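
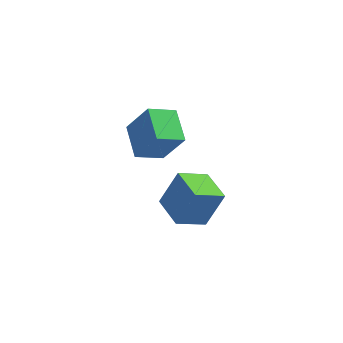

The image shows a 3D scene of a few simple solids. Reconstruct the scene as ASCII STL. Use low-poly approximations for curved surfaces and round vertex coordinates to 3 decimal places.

solid 
facet normal -0.837 -0.335 0.432
outer loop
vertex -0.107 -1.032 4.041
vertex -0.517 0.654 4.554
vertex -1.112 -0.751 2.312
endloop
endfacet
facet normal 0.227 -0.932 -0.283
outer loop
vertex 0.177 -0.234 1.646
vertex -0.107 -1.032 4.041
vertex -1.112 -0.751 2.312
endloop
endfacet
facet normal -0.837 -0.335 0.432
outer loop
vertex -1.112 -0.751 2.312
vertex -0.517 0.654 4.554
vertex -1.523 0.936 2.825
endloop
endfacet
facet normal -0.498 0.139 -0.856
outer loop
vertex -1.523 0.936 2.825
vertex 0.177 -0.234 1.646
vertex -1.112 -0.751 2.312
endloop
endfacet
facet normal 0.498 -0.139 0.856
outer loop
vertex -0.107 -1.032 4.041
vertex 0.772 1.171 3.888
vertex -0.517 0.654 4.554
endloop
endfacet
facet normal 0.226 -0.932 -0.284
outer loop
vertex 1.183 -0.516 3.375
vertex -0.107 -1.032 4.041
vertex 0.177 -0.234 1.646
endloop
endfacet
facet normal 0.498 -0.139 0.856
outer loop
vertex 1.183 -0.516 3.375
vertex 0.772 1.171 3.888
vertex -0.107 -1.032 4.041
endloop
endfacet
facet normal -0.227 0.932 0.284
outer loop
vertex -0.517 0.654 4.554
vertex 0.772 1.171 3.888
vertex -1.523 0.936 2.825
endloop
endfacet
facet normal -0.498 0.139 -0.856
outer loop
vertex -0.233 1.452 2.159
vertex 0.177 -0.234 1.646
vertex -1.523 0.936 2.825
endloop
endfacet
facet normal -0.227 0.932 0.283
outer loop
vertex -1.523 0.936 2.825
vertex 0.772 1.171 3.888
vertex -0.233 1.452 2.159
endloop
endfacet
facet normal 0.837 0.335 -0.432
outer loop
vertex -0.233 1.452 2.159
vertex 1.183 -0.516 3.375
vertex 0.177 -0.234 1.646
endloop
endfacet
facet normal 0.837 0.335 -0.432
outer loop
vertex 0.772 1.171 3.888
vertex 1.183 -0.516 3.375
vertex -0.233 1.452 2.159
endloop
endfacet
facet normal -0.787 -0.375 0.489
outer loop
vertex 1.644 -0.959 -0.505
vertex 0.854 0.647 -0.544
vertex 0.757 -1.439 -2.301
endloop
endfacet
facet normal 0.441 -0.897 0.022
outer loop
vertex 2.166 -0.767 -3.176
vertex 1.644 -0.959 -0.505
vertex 0.757 -1.439 -2.301
endloop
endfacet
facet normal -0.787 -0.375 0.489
outer loop
vertex 0.757 -1.439 -2.301
vertex 0.854 0.647 -0.544
vertex -0.033 0.167 -2.34
endloop
endfacet
facet normal -0.430 -0.233 -0.872
outer loop
vertex -0.033 0.167 -2.34
vertex 2.166 -0.767 -3.176
vertex 0.757 -1.439 -2.301
endloop
endfacet
facet normal 0.430 0.233 0.872
outer loop
vertex 1.644 -0.959 -0.505
vertex 2.263 1.319 -1.419
vertex 0.854 0.647 -0.544
endloop
endfacet
facet normal 0.441 -0.897 0.022
outer loop
vertex 3.053 -0.287 -1.38
vertex 1.644 -0.959 -0.505
vertex 2.166 -0.767 -3.176
endloop
endfacet
facet normal 0.430 0.233 0.872
outer loop
vertex 3.053 -0.287 -1.38
vertex 2.263 1.319 -1.419
vertex 1.644 -0.959 -0.505
endloop
endfacet
facet normal -0.441 0.897 -0.022
outer loop
vertex 0.854 0.647 -0.544
vertex 2.263 1.319 -1.419
vertex -0.033 0.167 -2.34
endloop
endfacet
facet normal -0.430 -0.233 -0.872
outer loop
vertex 1.376 0.839 -3.215
vertex 2.166 -0.767 -3.176
vertex -0.033 0.167 -2.34
endloop
endfacet
facet normal -0.441 0.897 -0.022
outer loop
vertex -0.033 0.167 -2.34
vertex 2.263 1.319 -1.419
vertex 1.376 0.839 -3.215
endloop
endfacet
facet normal 0.787 0.375 -0.489
outer loop
vertex 1.376 0.839 -3.215
vertex 3.053 -0.287 -1.38
vertex 2.166 -0.767 -3.176
endloop
endfacet
facet normal 0.787 0.375 -0.489
outer loop
vertex 2.263 1.319 -1.419
vertex 3.053 -0.287 -1.38
vertex 1.376 0.839 -3.215
endloop
endfacet

endsolid


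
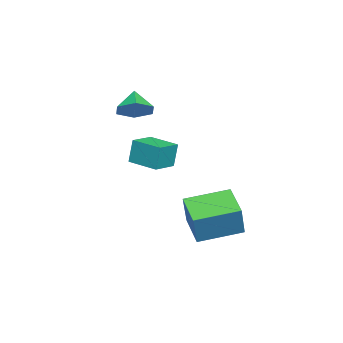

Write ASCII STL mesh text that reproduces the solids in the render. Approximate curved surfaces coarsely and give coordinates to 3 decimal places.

solid 
facet normal 0.684 0.233 -0.691
outer loop
vertex -0.94 -4.01 2.321
vertex -1.545 -3.335 1.95
vertex -0.913 -3.091 2.658
endloop
endfacet
facet normal 0.247 -0.340 0.907
outer loop
vertex -0.94 -4.01 2.321
vertex -0.913 -3.091 2.658
vertex -2.455 -3.645 2.87
endloop
endfacet
facet normal 0.684 0.233 -0.691
outer loop
vertex -0.913 -3.091 2.658
vertex -1.545 -3.335 1.95
vertex -1.518 -2.415 2.287
endloop
endfacet
facet normal -0.040 0.453 0.891
outer loop
vertex -0.913 -3.091 2.658
vertex -1.518 -2.415 2.287
vertex -2.455 -3.645 2.87
endloop
endfacet
facet normal 0.684 0.233 -0.692
outer loop
vertex -1.518 -2.415 2.287
vertex -1.545 -3.335 1.95
vertex -2.151 -2.659 1.579
endloop
endfacet
facet normal -0.655 0.667 0.355
outer loop
vertex -1.518 -2.415 2.287
vertex -2.151 -2.659 1.579
vertex -2.455 -3.645 2.87
endloop
endfacet
facet normal 0.683 0.233 -0.692
outer loop
vertex -2.151 -2.659 1.579
vertex -1.545 -3.335 1.95
vertex -2.178 -3.579 1.243
endloop
endfacet
facet normal -0.983 0.089 -0.164
outer loop
vertex -2.151 -2.659 1.579
vertex -2.178 -3.579 1.243
vertex -2.455 -3.645 2.87
endloop
endfacet
facet normal 0.683 0.233 -0.692
outer loop
vertex -2.178 -3.579 1.243
vertex -1.545 -3.335 1.95
vertex -1.572 -4.255 1.613
endloop
endfacet
facet normal -0.695 -0.704 -0.147
outer loop
vertex -2.178 -3.579 1.243
vertex -1.572 -4.255 1.613
vertex -2.455 -3.645 2.87
endloop
endfacet
facet normal 0.684 0.233 -0.691
outer loop
vertex -1.572 -4.255 1.613
vertex -1.545 -3.335 1.95
vertex -0.94 -4.01 2.321
endloop
endfacet
facet normal -0.080 -0.918 0.389
outer loop
vertex -1.572 -4.255 1.613
vertex -0.94 -4.01 2.321
vertex -2.455 -3.645 2.87
endloop
endfacet
facet normal -0.790 -0.491 0.366
outer loop
vertex 3.721 0.468 -1.174
vertex 2.736 2.358 -0.765
vertex 2.984 0.437 -2.805
endloop
endfacet
facet normal 0.454 -0.871 -0.189
outer loop
vertex 4.344 1.282 -3.435
vertex 3.721 0.468 -1.174
vertex 2.984 0.437 -2.805
endloop
endfacet
facet normal -0.791 -0.491 0.366
outer loop
vertex 2.984 0.437 -2.805
vertex 2.736 2.358 -0.765
vertex 2.0 2.327 -2.396
endloop
endfacet
facet normal -0.412 -0.017 -0.911
outer loop
vertex 2.0 2.327 -2.396
vertex 4.344 1.282 -3.435
vertex 2.984 0.437 -2.805
endloop
endfacet
facet normal 0.411 0.017 0.911
outer loop
vertex 3.721 0.468 -1.174
vertex 4.096 3.203 -1.395
vertex 2.736 2.358 -0.765
endloop
endfacet
facet normal 0.454 -0.871 -0.188
outer loop
vertex 5.08 1.313 -1.804
vertex 3.721 0.468 -1.174
vertex 4.344 1.282 -3.435
endloop
endfacet
facet normal 0.412 0.017 0.911
outer loop
vertex 5.08 1.313 -1.804
vertex 4.096 3.203 -1.395
vertex 3.721 0.468 -1.174
endloop
endfacet
facet normal -0.454 0.871 0.188
outer loop
vertex 2.736 2.358 -0.765
vertex 4.096 3.203 -1.395
vertex 2.0 2.327 -2.396
endloop
endfacet
facet normal -0.412 -0.017 -0.911
outer loop
vertex 3.359 3.172 -3.026
vertex 4.344 1.282 -3.435
vertex 2.0 2.327 -2.396
endloop
endfacet
facet normal -0.454 0.871 0.189
outer loop
vertex 2.0 2.327 -2.396
vertex 4.096 3.203 -1.395
vertex 3.359 3.172 -3.026
endloop
endfacet
facet normal 0.790 0.491 -0.366
outer loop
vertex 3.359 3.172 -3.026
vertex 5.08 1.313 -1.804
vertex 4.344 1.282 -3.435
endloop
endfacet
facet normal 0.790 0.491 -0.366
outer loop
vertex 4.096 3.203 -1.395
vertex 5.08 1.313 -1.804
vertex 3.359 3.172 -3.026
endloop
endfacet
facet normal -0.922 0.356 -0.150
outer loop
vertex -0.832 -2.358 0.6
vertex -0.245 -0.884 0.49
vertex -0.68 -2.516 -0.712
endloop
endfacet
facet normal -0.369 -0.927 0.069
outer loop
vertex 0.565 -2.996 -0.51
vertex -0.832 -2.358 0.6
vertex -0.68 -2.516 -0.712
endloop
endfacet
facet normal -0.923 0.356 -0.149
outer loop
vertex -0.68 -2.516 -0.712
vertex -0.245 -0.884 0.49
vertex -0.094 -1.042 -0.822
endloop
endfacet
facet normal 0.114 -0.119 -0.986
outer loop
vertex -0.094 -1.042 -0.822
vertex 0.565 -2.996 -0.51
vertex -0.68 -2.516 -0.712
endloop
endfacet
facet normal -0.114 0.119 0.986
outer loop
vertex -0.832 -2.358 0.6
vertex 1.0 -1.364 0.692
vertex -0.245 -0.884 0.49
endloop
endfacet
facet normal -0.368 -0.927 0.069
outer loop
vertex 0.414 -2.838 0.802
vertex -0.832 -2.358 0.6
vertex 0.565 -2.996 -0.51
endloop
endfacet
facet normal -0.114 0.119 0.986
outer loop
vertex 0.414 -2.838 0.802
vertex 1.0 -1.364 0.692
vertex -0.832 -2.358 0.6
endloop
endfacet
facet normal 0.369 0.927 -0.069
outer loop
vertex -0.245 -0.884 0.49
vertex 1.0 -1.364 0.692
vertex -0.094 -1.042 -0.822
endloop
endfacet
facet normal 0.114 -0.119 -0.986
outer loop
vertex 1.152 -1.522 -0.62
vertex 0.565 -2.996 -0.51
vertex -0.094 -1.042 -0.822
endloop
endfacet
facet normal 0.368 0.927 -0.069
outer loop
vertex -0.094 -1.042 -0.822
vertex 1.0 -1.364 0.692
vertex 1.152 -1.522 -0.62
endloop
endfacet
facet normal 0.922 -0.356 0.149
outer loop
vertex 1.152 -1.522 -0.62
vertex 0.414 -2.838 0.802
vertex 0.565 -2.996 -0.51
endloop
endfacet
facet normal 0.923 -0.356 0.150
outer loop
vertex 1.0 -1.364 0.692
vertex 0.414 -2.838 0.802
vertex 1.152 -1.522 -0.62
endloop
endfacet

endsolid


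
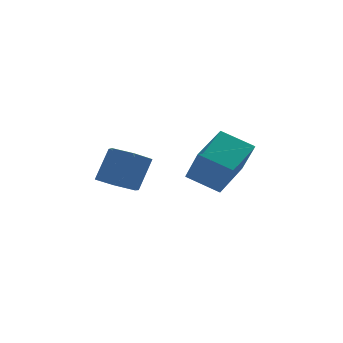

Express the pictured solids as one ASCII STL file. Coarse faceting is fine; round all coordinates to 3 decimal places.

solid 
facet normal -0.462 -0.248 -0.852
outer loop
vertex -2.9 0.006 0.591
vertex -3.442 0.652 0.697
vertex -2.717 0.771 0.269
endloop
endfacet
facet normal 0.861 -0.358 -0.362
outer loop
vertex -2.9 0.006 0.591
vertex -2.717 0.771 0.269
vertex -2.236 0.362 1.817
endloop
endfacet
facet normal 0.861 -0.358 -0.362
outer loop
vertex -2.236 0.362 1.817
vertex -2.717 0.771 0.269
vertex -2.053 1.127 1.496
endloop
endfacet
facet normal 0.461 0.247 0.852
outer loop
vertex -2.236 0.362 1.817
vertex -2.053 1.127 1.496
vertex -2.778 1.008 1.923
endloop
endfacet
facet normal -0.462 -0.248 -0.852
outer loop
vertex -2.717 0.771 0.269
vertex -3.442 0.652 0.697
vertex -3.259 1.417 0.375
endloop
endfacet
facet normal 0.617 0.601 -0.508
outer loop
vertex -2.717 0.771 0.269
vertex -3.259 1.417 0.375
vertex -2.053 1.127 1.496
endloop
endfacet
facet normal 0.617 0.601 -0.508
outer loop
vertex -2.053 1.127 1.496
vertex -3.259 1.417 0.375
vertex -2.595 1.773 1.602
endloop
endfacet
facet normal 0.461 0.247 0.852
outer loop
vertex -2.053 1.127 1.496
vertex -2.595 1.773 1.602
vertex -2.778 1.008 1.923
endloop
endfacet
facet normal -0.462 -0.248 -0.852
outer loop
vertex -3.259 1.417 0.375
vertex -3.442 0.652 0.697
vertex -3.984 1.298 0.803
endloop
endfacet
facet normal -0.244 0.959 -0.146
outer loop
vertex -3.259 1.417 0.375
vertex -3.984 1.298 0.803
vertex -2.595 1.773 1.602
endloop
endfacet
facet normal -0.244 0.959 -0.146
outer loop
vertex -2.595 1.773 1.602
vertex -3.984 1.298 0.803
vertex -3.32 1.654 2.029
endloop
endfacet
facet normal 0.461 0.247 0.852
outer loop
vertex -2.595 1.773 1.602
vertex -3.32 1.654 2.029
vertex -2.778 1.008 1.923
endloop
endfacet
facet normal -0.461 -0.247 -0.852
outer loop
vertex -3.984 1.298 0.803
vertex -3.442 0.652 0.697
vertex -4.167 0.533 1.124
endloop
endfacet
facet normal -0.861 0.358 0.362
outer loop
vertex -3.984 1.298 0.803
vertex -4.167 0.533 1.124
vertex -3.32 1.654 2.029
endloop
endfacet
facet normal -0.861 0.358 0.362
outer loop
vertex -3.32 1.654 2.029
vertex -4.167 0.533 1.124
vertex -3.503 0.889 2.351
endloop
endfacet
facet normal 0.462 0.248 0.852
outer loop
vertex -3.32 1.654 2.029
vertex -3.503 0.889 2.351
vertex -2.778 1.008 1.923
endloop
endfacet
facet normal -0.461 -0.247 -0.852
outer loop
vertex -4.167 0.533 1.124
vertex -3.442 0.652 0.697
vertex -3.625 -0.113 1.018
endloop
endfacet
facet normal -0.617 -0.601 0.508
outer loop
vertex -4.167 0.533 1.124
vertex -3.625 -0.113 1.018
vertex -3.503 0.889 2.351
endloop
endfacet
facet normal -0.617 -0.601 0.508
outer loop
vertex -3.503 0.889 2.351
vertex -3.625 -0.113 1.018
vertex -2.961 0.243 2.245
endloop
endfacet
facet normal 0.462 0.248 0.852
outer loop
vertex -3.503 0.889 2.351
vertex -2.961 0.243 2.245
vertex -2.778 1.008 1.923
endloop
endfacet
facet normal -0.461 -0.247 -0.852
outer loop
vertex -3.625 -0.113 1.018
vertex -3.442 0.652 0.697
vertex -2.9 0.006 0.591
endloop
endfacet
facet normal 0.244 -0.959 0.146
outer loop
vertex -3.625 -0.113 1.018
vertex -2.9 0.006 0.591
vertex -2.961 0.243 2.245
endloop
endfacet
facet normal 0.244 -0.959 0.146
outer loop
vertex -2.961 0.243 2.245
vertex -2.9 0.006 0.591
vertex -2.236 0.362 1.817
endloop
endfacet
facet normal 0.462 0.248 0.852
outer loop
vertex -2.961 0.243 2.245
vertex -2.236 0.362 1.817
vertex -2.778 1.008 1.923
endloop
endfacet
facet normal -0.660 0.619 0.426
outer loop
vertex -0.689 0.027 1.923
vertex 0.696 1.116 2.486
vertex -0.786 0.838 0.594
endloop
endfacet
facet normal -0.749 -0.588 -0.304
outer loop
vertex 0.144 -0.036 -0.006
vertex -0.689 0.027 1.923
vertex -0.786 0.838 0.594
endloop
endfacet
facet normal -0.660 0.619 0.426
outer loop
vertex -0.786 0.838 0.594
vertex 0.696 1.116 2.486
vertex 0.599 1.926 1.157
endloop
endfacet
facet normal -0.062 0.519 -0.852
outer loop
vertex 0.599 1.926 1.157
vertex 0.144 -0.036 -0.006
vertex -0.786 0.838 0.594
endloop
endfacet
facet normal 0.062 -0.519 0.852
outer loop
vertex -0.689 0.027 1.923
vertex 1.626 0.242 1.886
vertex 0.696 1.116 2.486
endloop
endfacet
facet normal -0.749 -0.589 -0.304
outer loop
vertex 0.241 -0.846 1.323
vertex -0.689 0.027 1.923
vertex 0.144 -0.036 -0.006
endloop
endfacet
facet normal 0.062 -0.520 0.852
outer loop
vertex 0.241 -0.846 1.323
vertex 1.626 0.242 1.886
vertex -0.689 0.027 1.923
endloop
endfacet
facet normal 0.749 0.588 0.304
outer loop
vertex 0.696 1.116 2.486
vertex 1.626 0.242 1.886
vertex 0.599 1.926 1.157
endloop
endfacet
facet normal -0.062 0.520 -0.852
outer loop
vertex 1.529 1.053 0.557
vertex 0.144 -0.036 -0.006
vertex 0.599 1.926 1.157
endloop
endfacet
facet normal 0.749 0.589 0.304
outer loop
vertex 0.599 1.926 1.157
vertex 1.626 0.242 1.886
vertex 1.529 1.053 0.557
endloop
endfacet
facet normal 0.660 -0.619 -0.426
outer loop
vertex 1.529 1.053 0.557
vertex 0.241 -0.846 1.323
vertex 0.144 -0.036 -0.006
endloop
endfacet
facet normal 0.660 -0.619 -0.426
outer loop
vertex 1.626 0.242 1.886
vertex 0.241 -0.846 1.323
vertex 1.529 1.053 0.557
endloop
endfacet

endsolid


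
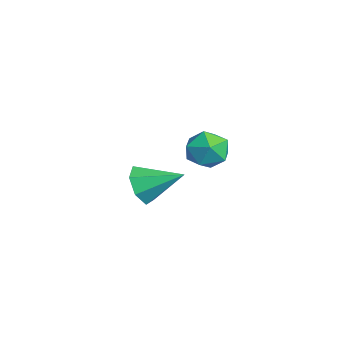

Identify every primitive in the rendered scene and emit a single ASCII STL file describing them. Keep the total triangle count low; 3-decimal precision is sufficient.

solid 
facet normal -0.371 -0.820 -0.436
outer loop
vertex -3.778 -4.163 -2.524
vertex -4.112 -3.694 -3.122
vertex -3.361 -4.046 -3.099
endloop
endfacet
facet normal 0.815 -0.143 0.562
outer loop
vertex -3.778 -4.163 -2.524
vertex -3.361 -4.046 -3.099
vertex -3.528 -2.406 -2.438
endloop
endfacet
facet normal -0.371 -0.820 -0.437
outer loop
vertex -3.361 -4.046 -3.099
vertex -4.112 -3.694 -3.122
vertex -3.508 -3.664 -3.691
endloop
endfacet
facet normal 0.977 0.157 -0.142
outer loop
vertex -3.361 -4.046 -3.099
vertex -3.508 -3.664 -3.691
vertex -3.528 -2.406 -2.438
endloop
endfacet
facet normal -0.370 -0.820 -0.436
outer loop
vertex -3.508 -3.664 -3.691
vertex -4.112 -3.694 -3.122
vertex -4.11 -3.305 -3.855
endloop
endfacet
facet normal 0.524 0.605 -0.599
outer loop
vertex -3.508 -3.664 -3.691
vertex -4.11 -3.305 -3.855
vertex -3.528 -2.406 -2.438
endloop
endfacet
facet normal -0.372 -0.820 -0.436
outer loop
vertex -4.11 -3.305 -3.855
vertex -4.112 -3.694 -3.122
vertex -4.713 -3.238 -3.467
endloop
endfacet
facet normal -0.203 0.862 -0.464
outer loop
vertex -4.11 -3.305 -3.855
vertex -4.713 -3.238 -3.467
vertex -3.528 -2.406 -2.438
endloop
endfacet
facet normal -0.372 -0.820 -0.435
outer loop
vertex -4.713 -3.238 -3.467
vertex -4.112 -3.694 -3.122
vertex -4.863 -3.514 -2.819
endloop
endfacet
facet normal -0.657 0.736 0.161
outer loop
vertex -4.713 -3.238 -3.467
vertex -4.863 -3.514 -2.819
vertex -3.528 -2.406 -2.438
endloop
endfacet
facet normal -0.372 -0.820 -0.435
outer loop
vertex -4.863 -3.514 -2.819
vertex -4.112 -3.694 -3.122
vertex -4.447 -3.926 -2.399
endloop
endfacet
facet normal -0.497 0.321 0.807
outer loop
vertex -4.863 -3.514 -2.819
vertex -4.447 -3.926 -2.399
vertex -3.528 -2.406 -2.438
endloop
endfacet
facet normal -0.372 -0.820 -0.435
outer loop
vertex -4.447 -3.926 -2.399
vertex -4.112 -3.694 -3.122
vertex -3.778 -4.163 -2.524
endloop
endfacet
facet normal 0.159 -0.071 0.985
outer loop
vertex -4.447 -3.926 -2.399
vertex -3.778 -4.163 -2.524
vertex -3.528 -2.406 -2.438
endloop
endfacet
facet normal -0.299 0.483 0.823
outer loop
vertex -0.836 -2.013 0.792
vertex -0.353 -2.458 1.228
vertex -0.095 -1.778 0.923
endloop
endfacet
facet normal -0.333 0.908 0.254
outer loop
vertex -0.836 -2.013 0.792
vertex -0.095 -1.778 0.923
vertex -0.414 -1.695 0.207
endloop
endfacet
facet normal -0.766 0.602 -0.225
outer loop
vertex -0.836 -2.013 0.792
vertex -0.414 -1.695 0.207
vertex -0.868 -2.324 0.068
endloop
endfacet
facet normal -0.999 -0.012 0.049
outer loop
vertex -0.836 -2.013 0.792
vertex -0.868 -2.324 0.068
vertex -0.831 -2.796 0.699
endloop
endfacet
facet normal -0.711 -0.087 0.698
outer loop
vertex -0.836 -2.013 0.792
vertex -0.831 -2.796 0.699
vertex -0.353 -2.458 1.228
endloop
endfacet
facet normal 0.320 0.947 -0.033
outer loop
vertex -0.414 -1.695 0.207
vertex -0.095 -1.778 0.923
vertex 0.331 -1.944 0.281
endloop
endfacet
facet normal 0.375 0.257 0.891
outer loop
vertex -0.095 -1.778 0.923
vertex -0.353 -2.458 1.228
vertex 0.368 -2.416 0.912
endloop
endfacet
facet normal -0.291 -0.665 0.688
outer loop
vertex -0.353 -2.458 1.228
vertex -0.831 -2.796 0.699
vertex -0.086 -3.045 0.773
endloop
endfacet
facet normal -0.757 -0.543 -0.362
outer loop
vertex -0.831 -2.796 0.699
vertex -0.868 -2.324 0.068
vertex -0.405 -2.962 0.057
endloop
endfacet
facet normal -0.380 0.453 -0.807
outer loop
vertex -0.868 -2.324 0.068
vertex -0.414 -1.695 0.207
vertex -0.147 -2.282 -0.248
endloop
endfacet
facet normal 0.999 0.012 -0.049
outer loop
vertex 0.336 -2.727 0.188
vertex 0.331 -1.944 0.281
vertex 0.368 -2.416 0.912
endloop
endfacet
facet normal 0.766 -0.602 0.225
outer loop
vertex 0.336 -2.727 0.188
vertex 0.368 -2.416 0.912
vertex -0.086 -3.045 0.773
endloop
endfacet
facet normal 0.333 -0.908 -0.254
outer loop
vertex 0.336 -2.727 0.188
vertex -0.086 -3.045 0.773
vertex -0.405 -2.962 0.057
endloop
endfacet
facet normal 0.299 -0.483 -0.823
outer loop
vertex 0.336 -2.727 0.188
vertex -0.405 -2.962 0.057
vertex -0.147 -2.282 -0.248
endloop
endfacet
facet normal 0.711 0.087 -0.698
outer loop
vertex 0.336 -2.727 0.188
vertex -0.147 -2.282 -0.248
vertex 0.331 -1.944 0.281
endloop
endfacet
facet normal 0.757 0.543 0.362
outer loop
vertex 0.368 -2.416 0.912
vertex 0.331 -1.944 0.281
vertex -0.095 -1.778 0.923
endloop
endfacet
facet normal 0.380 -0.453 0.807
outer loop
vertex -0.086 -3.045 0.773
vertex 0.368 -2.416 0.912
vertex -0.353 -2.458 1.228
endloop
endfacet
facet normal -0.320 -0.947 0.033
outer loop
vertex -0.405 -2.962 0.057
vertex -0.086 -3.045 0.773
vertex -0.831 -2.796 0.699
endloop
endfacet
facet normal -0.375 -0.257 -0.891
outer loop
vertex -0.147 -2.282 -0.248
vertex -0.405 -2.962 0.057
vertex -0.868 -2.324 0.068
endloop
endfacet
facet normal 0.291 0.665 -0.688
outer loop
vertex 0.331 -1.944 0.281
vertex -0.147 -2.282 -0.248
vertex -0.414 -1.695 0.207
endloop
endfacet

endsolid


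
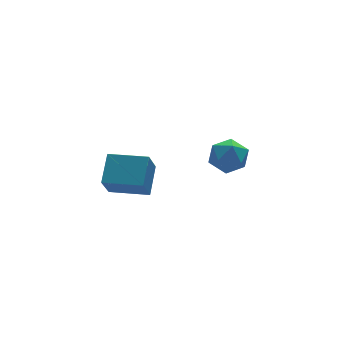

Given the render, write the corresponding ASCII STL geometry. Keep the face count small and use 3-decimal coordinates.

solid 
facet normal -0.705 0.705 0.078
outer loop
vertex 3.647 3.062 -1.046
vertex 2.933 2.374 -1.285
vertex 3.191 2.524 -0.309
endloop
endfacet
facet normal -0.159 0.842 0.516
outer loop
vertex 3.647 3.062 -1.046
vertex 3.191 2.524 -0.309
vertex 4.196 2.69 -0.271
endloop
endfacet
facet normal 0.433 0.893 0.122
outer loop
vertex 3.647 3.062 -1.046
vertex 4.196 2.69 -0.271
vertex 4.56 2.643 -1.223
endloop
endfacet
facet normal 0.253 0.788 -0.562
outer loop
vertex 3.647 3.062 -1.046
vertex 4.56 2.643 -1.223
vertex 3.779 2.447 -1.849
endloop
endfacet
facet normal -0.450 0.672 -0.588
outer loop
vertex 3.647 3.062 -1.046
vertex 3.779 2.447 -1.849
vertex 2.933 2.374 -1.285
endloop
endfacet
facet normal -0.083 0.284 0.955
outer loop
vertex 4.196 2.69 -0.271
vertex 3.191 2.524 -0.309
vertex 3.821 1.773 -0.031
endloop
endfacet
facet normal -0.967 0.064 0.246
outer loop
vertex 3.191 2.524 -0.309
vertex 2.933 2.374 -1.285
vertex 3.04 1.577 -0.657
endloop
endfacet
facet normal -0.555 0.009 -0.832
outer loop
vertex 2.933 2.374 -1.285
vertex 3.779 2.447 -1.849
vertex 3.404 1.53 -1.609
endloop
endfacet
facet normal 0.583 0.197 -0.789
outer loop
vertex 3.779 2.447 -1.849
vertex 4.56 2.643 -1.223
vertex 4.409 1.696 -1.571
endloop
endfacet
facet normal 0.875 0.367 0.316
outer loop
vertex 4.56 2.643 -1.223
vertex 4.196 2.69 -0.271
vertex 4.667 1.846 -0.595
endloop
endfacet
facet normal -0.253 -0.788 0.562
outer loop
vertex 3.953 1.158 -0.834
vertex 3.821 1.773 -0.031
vertex 3.04 1.577 -0.657
endloop
endfacet
facet normal -0.433 -0.893 -0.122
outer loop
vertex 3.953 1.158 -0.834
vertex 3.04 1.577 -0.657
vertex 3.404 1.53 -1.609
endloop
endfacet
facet normal 0.159 -0.842 -0.516
outer loop
vertex 3.953 1.158 -0.834
vertex 3.404 1.53 -1.609
vertex 4.409 1.696 -1.571
endloop
endfacet
facet normal 0.705 -0.705 -0.078
outer loop
vertex 3.953 1.158 -0.834
vertex 4.409 1.696 -1.571
vertex 4.667 1.846 -0.595
endloop
endfacet
facet normal 0.450 -0.672 0.588
outer loop
vertex 3.953 1.158 -0.834
vertex 4.667 1.846 -0.595
vertex 3.821 1.773 -0.031
endloop
endfacet
facet normal -0.583 -0.197 0.789
outer loop
vertex 3.04 1.577 -0.657
vertex 3.821 1.773 -0.031
vertex 3.191 2.524 -0.309
endloop
endfacet
facet normal -0.875 -0.367 -0.316
outer loop
vertex 3.404 1.53 -1.609
vertex 3.04 1.577 -0.657
vertex 2.933 2.374 -1.285
endloop
endfacet
facet normal 0.083 -0.284 -0.955
outer loop
vertex 4.409 1.696 -1.571
vertex 3.404 1.53 -1.609
vertex 3.779 2.447 -1.849
endloop
endfacet
facet normal 0.967 -0.064 -0.246
outer loop
vertex 4.667 1.846 -0.595
vertex 4.409 1.696 -1.571
vertex 4.56 2.643 -1.223
endloop
endfacet
facet normal 0.555 -0.009 0.832
outer loop
vertex 3.821 1.773 -0.031
vertex 4.667 1.846 -0.595
vertex 4.196 2.69 -0.271
endloop
endfacet
facet normal -0.457 -0.672 -0.583
outer loop
vertex -1.197 0.091 -0.031
vertex -2.683 1.19 -0.132
vertex -0.589 0.795 -1.32
endloop
endfacet
facet normal 0.803 -0.594 0.054
outer loop
vertex 0.143 1.87 -0.388
vertex -1.197 0.091 -0.031
vertex -0.589 0.795 -1.32
endloop
endfacet
facet normal -0.457 -0.672 -0.583
outer loop
vertex -0.589 0.795 -1.32
vertex -2.683 1.19 -0.132
vertex -2.074 1.894 -1.421
endloop
endfacet
facet normal 0.383 0.443 -0.811
outer loop
vertex -2.074 1.894 -1.421
vertex 0.143 1.87 -0.388
vertex -0.589 0.795 -1.32
endloop
endfacet
facet normal -0.383 -0.443 0.811
outer loop
vertex -1.197 0.091 -0.031
vertex -1.951 2.265 0.8
vertex -2.683 1.19 -0.132
endloop
endfacet
facet normal 0.803 -0.594 0.055
outer loop
vertex -0.466 1.166 0.901
vertex -1.197 0.091 -0.031
vertex 0.143 1.87 -0.388
endloop
endfacet
facet normal -0.383 -0.443 0.811
outer loop
vertex -0.466 1.166 0.901
vertex -1.951 2.265 0.8
vertex -1.197 0.091 -0.031
endloop
endfacet
facet normal -0.803 0.594 -0.055
outer loop
vertex -2.683 1.19 -0.132
vertex -1.951 2.265 0.8
vertex -2.074 1.894 -1.421
endloop
endfacet
facet normal 0.383 0.443 -0.811
outer loop
vertex -1.343 2.969 -0.489
vertex 0.143 1.87 -0.388
vertex -2.074 1.894 -1.421
endloop
endfacet
facet normal -0.803 0.593 -0.055
outer loop
vertex -2.074 1.894 -1.421
vertex -1.951 2.265 0.8
vertex -1.343 2.969 -0.489
endloop
endfacet
facet normal 0.457 0.672 0.583
outer loop
vertex -1.343 2.969 -0.489
vertex -0.466 1.166 0.901
vertex 0.143 1.87 -0.388
endloop
endfacet
facet normal 0.457 0.672 0.583
outer loop
vertex -1.951 2.265 0.8
vertex -0.466 1.166 0.901
vertex -1.343 2.969 -0.489
endloop
endfacet

endsolid


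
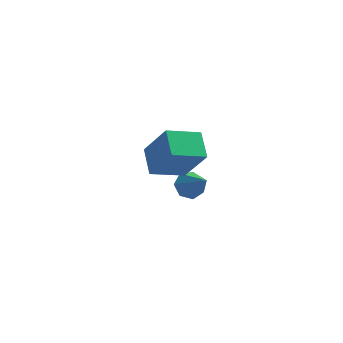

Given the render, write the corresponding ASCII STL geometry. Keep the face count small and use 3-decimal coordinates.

solid 
facet normal -0.385 0.629 -0.675
outer loop
vertex 2.963 0.204 -3.872
vertex 2.329 0.278 -3.441
vertex 2.976 0.697 -3.42
endloop
endfacet
facet normal 0.999 0.013 -0.043
outer loop
vertex 2.963 0.204 -3.872
vertex 2.976 0.697 -3.42
vertex 3.051 -0.898 -2.179
endloop
endfacet
facet normal -0.385 0.629 -0.675
outer loop
vertex 2.976 0.697 -3.42
vertex 2.329 0.278 -3.441
vertex 2.501 0.874 -2.984
endloop
endfacet
facet normal 0.686 0.467 0.558
outer loop
vertex 2.976 0.697 -3.42
vertex 2.501 0.874 -2.984
vertex 3.051 -0.898 -2.179
endloop
endfacet
facet normal -0.387 0.629 -0.675
outer loop
vertex 2.501 0.874 -2.984
vertex 2.329 0.278 -3.441
vertex 1.898 0.602 -2.892
endloop
endfacet
facet normal -0.042 0.402 0.914
outer loop
vertex 2.501 0.874 -2.984
vertex 1.898 0.602 -2.892
vertex 3.051 -0.898 -2.179
endloop
endfacet
facet normal -0.386 0.629 -0.674
outer loop
vertex 1.898 0.602 -2.892
vertex 2.329 0.278 -3.441
vertex 1.619 0.087 -3.213
endloop
endfacet
facet normal -0.637 -0.129 0.760
outer loop
vertex 1.898 0.602 -2.892
vertex 1.619 0.087 -3.213
vertex 3.051 -0.898 -2.179
endloop
endfacet
facet normal -0.386 0.629 -0.675
outer loop
vertex 1.619 0.087 -3.213
vertex 2.329 0.278 -3.441
vertex 1.876 -0.284 -3.706
endloop
endfacet
facet normal -0.652 -0.729 0.209
outer loop
vertex 1.619 0.087 -3.213
vertex 1.876 -0.284 -3.706
vertex 3.051 -0.898 -2.179
endloop
endfacet
facet normal -0.385 0.629 -0.675
outer loop
vertex 1.876 -0.284 -3.706
vertex 2.329 0.278 -3.441
vertex 2.474 -0.232 -3.999
endloop
endfacet
facet normal -0.075 -0.944 -0.321
outer loop
vertex 1.876 -0.284 -3.706
vertex 2.474 -0.232 -3.999
vertex 3.051 -0.898 -2.179
endloop
endfacet
facet normal -0.386 0.629 -0.675
outer loop
vertex 2.474 -0.232 -3.999
vertex 2.329 0.278 -3.441
vertex 2.963 0.204 -3.872
endloop
endfacet
facet normal 0.660 -0.614 -0.434
outer loop
vertex 2.474 -0.232 -3.999
vertex 2.963 0.204 -3.872
vertex 3.051 -0.898 -2.179
endloop
endfacet
facet normal -0.435 0.349 -0.830
outer loop
vertex 0.531 -4.203 0.859
vertex 0.31 -2.965 1.496
vertex 2.012 -3.658 0.313
endloop
endfacet
facet normal 0.157 -0.878 -0.452
outer loop
vertex 2.93 -4.395 2.064
vertex 0.531 -4.203 0.859
vertex 2.012 -3.658 0.313
endloop
endfacet
facet normal -0.435 0.349 -0.830
outer loop
vertex 2.012 -3.658 0.313
vertex 0.31 -2.965 1.496
vertex 1.791 -2.42 0.95
endloop
endfacet
facet normal 0.887 0.327 -0.327
outer loop
vertex 1.791 -2.42 0.95
vertex 2.93 -4.395 2.064
vertex 2.012 -3.658 0.313
endloop
endfacet
facet normal -0.887 -0.327 0.327
outer loop
vertex 0.531 -4.203 0.859
vertex 1.228 -3.702 3.247
vertex 0.31 -2.965 1.496
endloop
endfacet
facet normal 0.157 -0.878 -0.452
outer loop
vertex 1.449 -4.94 2.61
vertex 0.531 -4.203 0.859
vertex 2.93 -4.395 2.064
endloop
endfacet
facet normal -0.887 -0.327 0.327
outer loop
vertex 1.449 -4.94 2.61
vertex 1.228 -3.702 3.247
vertex 0.531 -4.203 0.859
endloop
endfacet
facet normal -0.157 0.878 0.452
outer loop
vertex 0.31 -2.965 1.496
vertex 1.228 -3.702 3.247
vertex 1.791 -2.42 0.95
endloop
endfacet
facet normal 0.887 0.327 -0.327
outer loop
vertex 2.709 -3.157 2.701
vertex 2.93 -4.395 2.064
vertex 1.791 -2.42 0.95
endloop
endfacet
facet normal -0.157 0.878 0.452
outer loop
vertex 1.791 -2.42 0.95
vertex 1.228 -3.702 3.247
vertex 2.709 -3.157 2.701
endloop
endfacet
facet normal 0.435 -0.349 0.830
outer loop
vertex 2.709 -3.157 2.701
vertex 1.449 -4.94 2.61
vertex 2.93 -4.395 2.064
endloop
endfacet
facet normal 0.435 -0.349 0.830
outer loop
vertex 1.228 -3.702 3.247
vertex 1.449 -4.94 2.61
vertex 2.709 -3.157 2.701
endloop
endfacet

endsolid


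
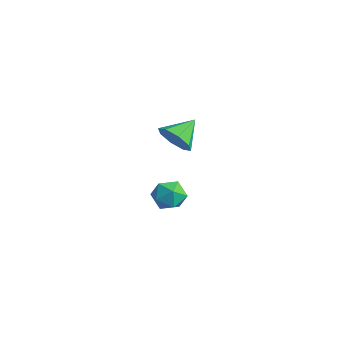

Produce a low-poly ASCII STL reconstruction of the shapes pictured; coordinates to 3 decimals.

solid 
facet normal 0.138 -0.870 -0.473
outer loop
vertex -1.555 -2.555 1.842
vertex -1.999 -2.378 1.386
vertex -1.346 -2.31 1.452
endloop
endfacet
facet normal 0.704 0.367 0.608
outer loop
vertex -1.555 -2.555 1.842
vertex -1.346 -2.31 1.452
vertex -2.141 -1.482 1.874
endloop
endfacet
facet normal 0.138 -0.870 -0.474
outer loop
vertex -1.346 -2.31 1.452
vertex -1.999 -2.378 1.386
vertex -1.519 -2.105 1.025
endloop
endfacet
facet normal 0.729 0.683 0.033
outer loop
vertex -1.346 -2.31 1.452
vertex -1.519 -2.105 1.025
vertex -2.141 -1.482 1.874
endloop
endfacet
facet normal 0.139 -0.870 -0.473
outer loop
vertex -1.519 -2.105 1.025
vertex -1.999 -2.378 1.386
vertex -1.974 -2.06 0.809
endloop
endfacet
facet normal 0.286 0.860 -0.422
outer loop
vertex -1.519 -2.105 1.025
vertex -1.974 -2.06 0.809
vertex -2.141 -1.482 1.874
endloop
endfacet
facet normal 0.138 -0.870 -0.473
outer loop
vertex -1.974 -2.06 0.809
vertex -1.999 -2.378 1.386
vertex -2.443 -2.201 0.931
endloop
endfacet
facet normal -0.365 0.793 -0.488
outer loop
vertex -1.974 -2.06 0.809
vertex -2.443 -2.201 0.931
vertex -2.141 -1.482 1.874
endloop
endfacet
facet normal 0.138 -0.870 -0.473
outer loop
vertex -2.443 -2.201 0.931
vertex -1.999 -2.378 1.386
vertex -2.652 -2.446 1.32
endloop
endfacet
facet normal -0.845 0.520 -0.126
outer loop
vertex -2.443 -2.201 0.931
vertex -2.652 -2.446 1.32
vertex -2.141 -1.482 1.874
endloop
endfacet
facet normal 0.138 -0.870 -0.473
outer loop
vertex -2.652 -2.446 1.32
vertex -1.999 -2.378 1.386
vertex -2.478 -2.651 1.748
endloop
endfacet
facet normal -0.870 0.202 0.450
outer loop
vertex -2.652 -2.446 1.32
vertex -2.478 -2.651 1.748
vertex -2.141 -1.482 1.874
endloop
endfacet
facet normal 0.139 -0.870 -0.473
outer loop
vertex -2.478 -2.651 1.748
vertex -1.999 -2.378 1.386
vertex -2.024 -2.696 1.964
endloop
endfacet
facet normal -0.427 0.026 0.904
outer loop
vertex -2.478 -2.651 1.748
vertex -2.024 -2.696 1.964
vertex -2.141 -1.482 1.874
endloop
endfacet
facet normal 0.139 -0.870 -0.473
outer loop
vertex -2.024 -2.696 1.964
vertex -1.999 -2.378 1.386
vertex -1.555 -2.555 1.842
endloop
endfacet
facet normal 0.224 0.094 0.970
outer loop
vertex -2.024 -2.696 1.964
vertex -1.555 -2.555 1.842
vertex -2.141 -1.482 1.874
endloop
endfacet
facet normal 0.221 0.927 0.302
outer loop
vertex -4.014 -0.623 -2.956
vertex -3.915 -0.847 -2.34
vertex -3.411 -0.827 -2.77
endloop
endfacet
facet normal 0.400 0.834 -0.381
outer loop
vertex -4.014 -0.623 -2.956
vertex -3.411 -0.827 -2.77
vertex -3.645 -0.988 -3.368
endloop
endfacet
facet normal -0.189 0.645 -0.740
outer loop
vertex -4.014 -0.623 -2.956
vertex -3.645 -0.988 -3.368
vertex -4.294 -1.109 -3.308
endloop
endfacet
facet normal -0.732 0.623 -0.278
outer loop
vertex -4.014 -0.623 -2.956
vertex -4.294 -1.109 -3.308
vertex -4.461 -1.022 -2.673
endloop
endfacet
facet normal -0.479 0.797 0.367
outer loop
vertex -4.014 -0.623 -2.956
vertex -4.461 -1.022 -2.673
vertex -3.915 -0.847 -2.34
endloop
endfacet
facet normal 0.862 0.291 -0.416
outer loop
vertex -3.645 -0.988 -3.368
vertex -3.411 -0.827 -2.77
vertex -3.319 -1.438 -3.007
endloop
endfacet
facet normal 0.572 0.443 0.691
outer loop
vertex -3.411 -0.827 -2.77
vertex -3.915 -0.847 -2.34
vertex -3.486 -1.351 -2.372
endloop
endfacet
facet normal -0.560 0.233 0.795
outer loop
vertex -3.915 -0.847 -2.34
vertex -4.461 -1.022 -2.673
vertex -4.135 -1.472 -2.312
endloop
endfacet
facet normal -0.968 -0.050 -0.248
outer loop
vertex -4.461 -1.022 -2.673
vertex -4.294 -1.109 -3.308
vertex -4.369 -1.633 -2.91
endloop
endfacet
facet normal -0.090 -0.013 -0.996
outer loop
vertex -4.294 -1.109 -3.308
vertex -3.645 -0.988 -3.368
vertex -3.865 -1.613 -3.34
endloop
endfacet
facet normal 0.732 -0.623 0.278
outer loop
vertex -3.766 -1.837 -2.724
vertex -3.319 -1.438 -3.007
vertex -3.486 -1.351 -2.372
endloop
endfacet
facet normal 0.189 -0.645 0.740
outer loop
vertex -3.766 -1.837 -2.724
vertex -3.486 -1.351 -2.372
vertex -4.135 -1.472 -2.312
endloop
endfacet
facet normal -0.400 -0.834 0.381
outer loop
vertex -3.766 -1.837 -2.724
vertex -4.135 -1.472 -2.312
vertex -4.369 -1.633 -2.91
endloop
endfacet
facet normal -0.221 -0.927 -0.302
outer loop
vertex -3.766 -1.837 -2.724
vertex -4.369 -1.633 -2.91
vertex -3.865 -1.613 -3.34
endloop
endfacet
facet normal 0.479 -0.797 -0.367
outer loop
vertex -3.766 -1.837 -2.724
vertex -3.865 -1.613 -3.34
vertex -3.319 -1.438 -3.007
endloop
endfacet
facet normal 0.968 0.050 0.248
outer loop
vertex -3.486 -1.351 -2.372
vertex -3.319 -1.438 -3.007
vertex -3.411 -0.827 -2.77
endloop
endfacet
facet normal 0.090 0.013 0.996
outer loop
vertex -4.135 -1.472 -2.312
vertex -3.486 -1.351 -2.372
vertex -3.915 -0.847 -2.34
endloop
endfacet
facet normal -0.862 -0.291 0.416
outer loop
vertex -4.369 -1.633 -2.91
vertex -4.135 -1.472 -2.312
vertex -4.461 -1.022 -2.673
endloop
endfacet
facet normal -0.572 -0.443 -0.691
outer loop
vertex -3.865 -1.613 -3.34
vertex -4.369 -1.633 -2.91
vertex -4.294 -1.109 -3.308
endloop
endfacet
facet normal 0.560 -0.233 -0.795
outer loop
vertex -3.319 -1.438 -3.007
vertex -3.865 -1.613 -3.34
vertex -3.645 -0.988 -3.368
endloop
endfacet

endsolid


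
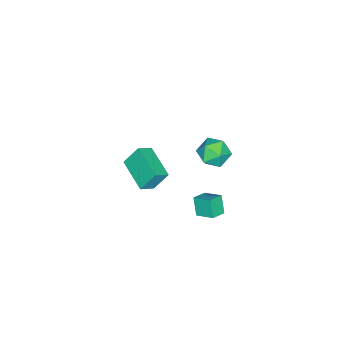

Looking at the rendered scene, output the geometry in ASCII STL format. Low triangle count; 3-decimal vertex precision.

solid 
facet normal -0.078 0.807 0.586
outer loop
vertex 3.636 3.724 3.376
vertex 3.595 3.154 4.156
vertex 4.45 3.471 3.833
endloop
endfacet
facet normal 0.298 0.955 -0.002
outer loop
vertex 3.636 3.724 3.376
vertex 4.45 3.471 3.833
vertex 4.42 3.478 2.866
endloop
endfacet
facet normal -0.114 0.815 -0.568
outer loop
vertex 3.636 3.724 3.376
vertex 4.42 3.478 2.866
vertex 3.547 3.165 2.592
endloop
endfacet
facet normal -0.743 0.582 -0.330
outer loop
vertex 3.636 3.724 3.376
vertex 3.547 3.165 2.592
vertex 3.036 2.965 3.389
endloop
endfacet
facet normal -0.721 0.577 0.384
outer loop
vertex 3.636 3.724 3.376
vertex 3.036 2.965 3.389
vertex 3.595 3.154 4.156
endloop
endfacet
facet normal 0.858 0.512 -0.023
outer loop
vertex 4.42 3.478 2.866
vertex 4.45 3.471 3.833
vertex 4.864 2.755 3.331
endloop
endfacet
facet normal 0.250 0.273 0.929
outer loop
vertex 4.45 3.471 3.833
vertex 3.595 3.154 4.156
vertex 4.353 2.555 4.128
endloop
endfacet
facet normal -0.792 -0.099 0.602
outer loop
vertex 3.595 3.154 4.156
vertex 3.036 2.965 3.389
vertex 3.48 2.242 3.854
endloop
endfacet
facet normal -0.828 -0.091 -0.554
outer loop
vertex 3.036 2.965 3.389
vertex 3.547 3.165 2.592
vertex 3.45 2.249 2.887
endloop
endfacet
facet normal 0.192 0.287 -0.939
outer loop
vertex 3.547 3.165 2.592
vertex 4.42 3.478 2.866
vertex 4.305 2.566 2.564
endloop
endfacet
facet normal 0.743 -0.582 0.330
outer loop
vertex 4.264 1.996 3.344
vertex 4.864 2.755 3.331
vertex 4.353 2.555 4.128
endloop
endfacet
facet normal 0.114 -0.815 0.568
outer loop
vertex 4.264 1.996 3.344
vertex 4.353 2.555 4.128
vertex 3.48 2.242 3.854
endloop
endfacet
facet normal -0.298 -0.955 0.002
outer loop
vertex 4.264 1.996 3.344
vertex 3.48 2.242 3.854
vertex 3.45 2.249 2.887
endloop
endfacet
facet normal 0.078 -0.807 -0.586
outer loop
vertex 4.264 1.996 3.344
vertex 3.45 2.249 2.887
vertex 4.305 2.566 2.564
endloop
endfacet
facet normal 0.721 -0.577 -0.384
outer loop
vertex 4.264 1.996 3.344
vertex 4.305 2.566 2.564
vertex 4.864 2.755 3.331
endloop
endfacet
facet normal 0.828 0.091 0.554
outer loop
vertex 4.353 2.555 4.128
vertex 4.864 2.755 3.331
vertex 4.45 3.471 3.833
endloop
endfacet
facet normal -0.192 -0.287 0.939
outer loop
vertex 3.48 2.242 3.854
vertex 4.353 2.555 4.128
vertex 3.595 3.154 4.156
endloop
endfacet
facet normal -0.858 -0.512 0.023
outer loop
vertex 3.45 2.249 2.887
vertex 3.48 2.242 3.854
vertex 3.036 2.965 3.389
endloop
endfacet
facet normal -0.250 -0.273 -0.929
outer loop
vertex 4.305 2.566 2.564
vertex 3.45 2.249 2.887
vertex 3.547 3.165 2.592
endloop
endfacet
facet normal 0.792 0.099 -0.602
outer loop
vertex 4.864 2.755 3.331
vertex 4.305 2.566 2.564
vertex 4.42 3.478 2.866
endloop
endfacet
facet normal -0.374 -0.354 0.857
outer loop
vertex 2.537 1.957 -2.847
vertex 1.699 2.185 -3.119
vertex 2.406 0.884 -3.347
endloop
endfacet
facet normal 0.921 -0.252 0.299
outer loop
vertex 2.841 1.295 -4.341
vertex 2.537 1.957 -2.847
vertex 2.406 0.884 -3.347
endloop
endfacet
facet normal -0.374 -0.354 0.857
outer loop
vertex 2.406 0.884 -3.347
vertex 1.699 2.185 -3.119
vertex 1.569 1.113 -3.618
endloop
endfacet
facet normal -0.110 -0.901 -0.421
outer loop
vertex 1.569 1.113 -3.618
vertex 2.841 1.295 -4.341
vertex 2.406 0.884 -3.347
endloop
endfacet
facet normal 0.109 0.901 0.420
outer loop
vertex 2.537 1.957 -2.847
vertex 2.134 2.596 -4.113
vertex 1.699 2.185 -3.119
endloop
endfacet
facet normal 0.921 -0.251 0.298
outer loop
vertex 2.971 2.367 -3.842
vertex 2.537 1.957 -2.847
vertex 2.841 1.295 -4.341
endloop
endfacet
facet normal 0.111 0.901 0.420
outer loop
vertex 2.971 2.367 -3.842
vertex 2.134 2.596 -4.113
vertex 2.537 1.957 -2.847
endloop
endfacet
facet normal -0.921 0.251 -0.299
outer loop
vertex 1.699 2.185 -3.119
vertex 2.134 2.596 -4.113
vertex 1.569 1.113 -3.618
endloop
endfacet
facet normal -0.109 -0.901 -0.419
outer loop
vertex 2.003 1.523 -4.613
vertex 2.841 1.295 -4.341
vertex 1.569 1.113 -3.618
endloop
endfacet
facet normal -0.921 0.251 -0.298
outer loop
vertex 1.569 1.113 -3.618
vertex 2.134 2.596 -4.113
vertex 2.003 1.523 -4.613
endloop
endfacet
facet normal 0.374 0.354 -0.857
outer loop
vertex 2.003 1.523 -4.613
vertex 2.971 2.367 -3.842
vertex 2.841 1.295 -4.341
endloop
endfacet
facet normal 0.374 0.354 -0.857
outer loop
vertex 2.134 2.596 -4.113
vertex 2.971 2.367 -3.842
vertex 2.003 1.523 -4.613
endloop
endfacet
facet normal -0.783 0.369 -0.501
outer loop
vertex 1.284 -2.313 -1.556
vertex 2.402 -0.637 -2.071
vertex 1.727 -2.971 -2.734
endloop
endfacet
facet normal -0.537 -0.806 0.248
outer loop
vertex 2.518 -3.343 -2.229
vertex 1.284 -2.313 -1.556
vertex 1.727 -2.971 -2.734
endloop
endfacet
facet normal -0.783 0.369 -0.500
outer loop
vertex 1.727 -2.971 -2.734
vertex 2.402 -0.637 -2.071
vertex 2.845 -1.294 -3.249
endloop
endfacet
facet normal 0.312 -0.463 -0.830
outer loop
vertex 2.845 -1.294 -3.249
vertex 2.518 -3.343 -2.229
vertex 1.727 -2.971 -2.734
endloop
endfacet
facet normal -0.312 0.463 0.830
outer loop
vertex 1.284 -2.313 -1.556
vertex 3.193 -1.009 -1.566
vertex 2.402 -0.637 -2.071
endloop
endfacet
facet normal -0.538 -0.806 0.247
outer loop
vertex 2.075 -2.686 -1.051
vertex 1.284 -2.313 -1.556
vertex 2.518 -3.343 -2.229
endloop
endfacet
facet normal -0.312 0.463 0.830
outer loop
vertex 2.075 -2.686 -1.051
vertex 3.193 -1.009 -1.566
vertex 1.284 -2.313 -1.556
endloop
endfacet
facet normal 0.537 0.806 -0.248
outer loop
vertex 2.402 -0.637 -2.071
vertex 3.193 -1.009 -1.566
vertex 2.845 -1.294 -3.249
endloop
endfacet
facet normal 0.312 -0.463 -0.830
outer loop
vertex 3.636 -1.667 -2.744
vertex 2.518 -3.343 -2.229
vertex 2.845 -1.294 -3.249
endloop
endfacet
facet normal 0.538 0.806 -0.248
outer loop
vertex 2.845 -1.294 -3.249
vertex 3.193 -1.009 -1.566
vertex 3.636 -1.667 -2.744
endloop
endfacet
facet normal 0.783 -0.369 0.500
outer loop
vertex 3.636 -1.667 -2.744
vertex 2.075 -2.686 -1.051
vertex 2.518 -3.343 -2.229
endloop
endfacet
facet normal 0.783 -0.369 0.500
outer loop
vertex 3.193 -1.009 -1.566
vertex 2.075 -2.686 -1.051
vertex 3.636 -1.667 -2.744
endloop
endfacet

endsolid


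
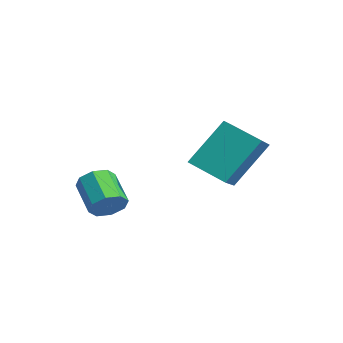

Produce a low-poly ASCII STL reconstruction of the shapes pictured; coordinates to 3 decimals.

solid 
facet normal -0.683 0.553 -0.477
outer loop
vertex -1.022 3.521 3.323
vertex 0.124 4.376 2.674
vertex -0.954 2.166 1.654
endloop
endfacet
facet normal -0.730 -0.545 0.413
outer loop
vertex 0.036 1.364 2.346
vertex -1.022 3.521 3.323
vertex -0.954 2.166 1.654
endloop
endfacet
facet normal -0.683 0.553 -0.477
outer loop
vertex -0.954 2.166 1.654
vertex 0.124 4.376 2.674
vertex 0.191 3.022 1.006
endloop
endfacet
facet normal 0.032 -0.630 -0.776
outer loop
vertex 0.191 3.022 1.006
vertex 0.036 1.364 2.346
vertex -0.954 2.166 1.654
endloop
endfacet
facet normal -0.031 0.631 0.776
outer loop
vertex -1.022 3.521 3.323
vertex 1.114 3.574 3.366
vertex 0.124 4.376 2.674
endloop
endfacet
facet normal -0.730 -0.545 0.413
outer loop
vertex -0.031 2.718 4.014
vertex -1.022 3.521 3.323
vertex 0.036 1.364 2.346
endloop
endfacet
facet normal -0.031 0.630 0.776
outer loop
vertex -0.031 2.718 4.014
vertex 1.114 3.574 3.366
vertex -1.022 3.521 3.323
endloop
endfacet
facet normal 0.730 0.545 -0.413
outer loop
vertex 0.124 4.376 2.674
vertex 1.114 3.574 3.366
vertex 0.191 3.022 1.006
endloop
endfacet
facet normal 0.031 -0.630 -0.776
outer loop
vertex 1.182 2.219 1.697
vertex 0.036 1.364 2.346
vertex 0.191 3.022 1.006
endloop
endfacet
facet normal 0.730 0.545 -0.413
outer loop
vertex 0.191 3.022 1.006
vertex 1.114 3.574 3.366
vertex 1.182 2.219 1.697
endloop
endfacet
facet normal 0.683 -0.553 0.477
outer loop
vertex 1.182 2.219 1.697
vertex -0.031 2.718 4.014
vertex 0.036 1.364 2.346
endloop
endfacet
facet normal 0.683 -0.553 0.477
outer loop
vertex 1.114 3.574 3.366
vertex -0.031 2.718 4.014
vertex 1.182 2.219 1.697
endloop
endfacet
facet normal 0.863 -0.021 -0.505
outer loop
vertex -1.709 -0.348 0.318
vertex -2.047 -0.666 -0.246
vertex -1.913 0.023 -0.046
endloop
endfacet
facet normal 0.349 0.747 0.566
outer loop
vertex -1.709 -0.348 0.318
vertex -1.913 0.023 -0.046
vertex -2.995 -0.317 1.07
endloop
endfacet
facet normal 0.350 0.746 0.566
outer loop
vertex -2.995 -0.317 1.07
vertex -1.913 0.023 -0.046
vertex -3.199 0.055 0.706
endloop
endfacet
facet normal -0.863 0.021 0.505
outer loop
vertex -2.995 -0.317 1.07
vertex -3.199 0.055 0.706
vertex -3.333 -0.634 0.506
endloop
endfacet
facet normal 0.862 -0.021 -0.506
outer loop
vertex -1.913 0.023 -0.046
vertex -2.047 -0.666 -0.246
vertex -2.196 -0.008 -0.527
endloop
endfacet
facet normal -0.010 0.998 -0.059
outer loop
vertex -1.913 0.023 -0.046
vertex -2.196 -0.008 -0.527
vertex -3.199 0.055 0.706
endloop
endfacet
facet normal -0.011 0.998 -0.060
outer loop
vertex -3.199 0.055 0.706
vertex -2.196 -0.008 -0.527
vertex -3.481 0.023 0.225
endloop
endfacet
facet normal -0.863 0.021 0.505
outer loop
vertex -3.199 0.055 0.706
vertex -3.481 0.023 0.225
vertex -3.333 -0.634 0.506
endloop
endfacet
facet normal 0.863 -0.020 -0.505
outer loop
vertex -2.196 -0.008 -0.527
vertex -2.047 -0.666 -0.246
vertex -2.391 -0.425 -0.844
endloop
endfacet
facet normal -0.365 0.666 -0.651
outer loop
vertex -2.196 -0.008 -0.527
vertex -2.391 -0.425 -0.844
vertex -3.481 0.023 0.225
endloop
endfacet
facet normal -0.365 0.665 -0.651
outer loop
vertex -3.481 0.023 0.225
vertex -2.391 -0.425 -0.844
vertex -3.677 -0.394 -0.091
endloop
endfacet
facet normal -0.862 0.022 0.506
outer loop
vertex -3.481 0.023 0.225
vertex -3.677 -0.394 -0.091
vertex -3.333 -0.634 0.506
endloop
endfacet
facet normal 0.863 -0.021 -0.505
outer loop
vertex -2.391 -0.425 -0.844
vertex -2.047 -0.666 -0.246
vertex -2.385 -0.983 -0.81
endloop
endfacet
facet normal -0.505 -0.058 -0.861
outer loop
vertex -2.391 -0.425 -0.844
vertex -2.385 -0.983 -0.81
vertex -3.677 -0.394 -0.091
endloop
endfacet
facet normal -0.505 -0.056 -0.861
outer loop
vertex -3.677 -0.394 -0.091
vertex -2.385 -0.983 -0.81
vertex -3.671 -0.952 -0.058
endloop
endfacet
facet normal -0.863 0.021 0.505
outer loop
vertex -3.677 -0.394 -0.091
vertex -3.671 -0.952 -0.058
vertex -3.333 -0.634 0.506
endloop
endfacet
facet normal 0.863 -0.021 -0.505
outer loop
vertex -2.385 -0.983 -0.81
vertex -2.047 -0.666 -0.246
vertex -2.181 -1.355 -0.446
endloop
endfacet
facet normal -0.349 -0.746 -0.567
outer loop
vertex -2.385 -0.983 -0.81
vertex -2.181 -1.355 -0.446
vertex -3.671 -0.952 -0.058
endloop
endfacet
facet normal -0.349 -0.747 -0.566
outer loop
vertex -3.671 -0.952 -0.058
vertex -2.181 -1.355 -0.446
vertex -3.467 -1.323 0.306
endloop
endfacet
facet normal -0.863 0.021 0.505
outer loop
vertex -3.671 -0.952 -0.058
vertex -3.467 -1.323 0.306
vertex -3.333 -0.634 0.506
endloop
endfacet
facet normal 0.863 -0.021 -0.505
outer loop
vertex -2.181 -1.355 -0.446
vertex -2.047 -0.666 -0.246
vertex -1.899 -1.323 0.035
endloop
endfacet
facet normal 0.010 -0.998 0.060
outer loop
vertex -2.181 -1.355 -0.446
vertex -1.899 -1.323 0.035
vertex -3.467 -1.323 0.306
endloop
endfacet
facet normal 0.010 -0.998 0.058
outer loop
vertex -3.467 -1.323 0.306
vertex -1.899 -1.323 0.035
vertex -3.184 -1.292 0.787
endloop
endfacet
facet normal -0.862 0.021 0.506
outer loop
vertex -3.467 -1.323 0.306
vertex -3.184 -1.292 0.787
vertex -3.333 -0.634 0.506
endloop
endfacet
facet normal 0.862 -0.022 -0.506
outer loop
vertex -1.899 -1.323 0.035
vertex -2.047 -0.666 -0.246
vertex -1.703 -0.906 0.351
endloop
endfacet
facet normal 0.365 -0.665 0.651
outer loop
vertex -1.899 -1.323 0.035
vertex -1.703 -0.906 0.351
vertex -3.184 -1.292 0.787
endloop
endfacet
facet normal 0.365 -0.666 0.651
outer loop
vertex -3.184 -1.292 0.787
vertex -1.703 -0.906 0.351
vertex -2.989 -0.875 1.104
endloop
endfacet
facet normal -0.863 0.020 0.505
outer loop
vertex -3.184 -1.292 0.787
vertex -2.989 -0.875 1.104
vertex -3.333 -0.634 0.506
endloop
endfacet
facet normal 0.863 -0.021 -0.505
outer loop
vertex -1.703 -0.906 0.351
vertex -2.047 -0.666 -0.246
vertex -1.709 -0.348 0.318
endloop
endfacet
facet normal 0.505 0.056 0.861
outer loop
vertex -1.703 -0.906 0.351
vertex -1.709 -0.348 0.318
vertex -2.989 -0.875 1.104
endloop
endfacet
facet normal 0.505 0.058 0.861
outer loop
vertex -2.989 -0.875 1.104
vertex -1.709 -0.348 0.318
vertex -2.995 -0.317 1.07
endloop
endfacet
facet normal -0.863 0.021 0.505
outer loop
vertex -2.989 -0.875 1.104
vertex -2.995 -0.317 1.07
vertex -3.333 -0.634 0.506
endloop
endfacet

endsolid


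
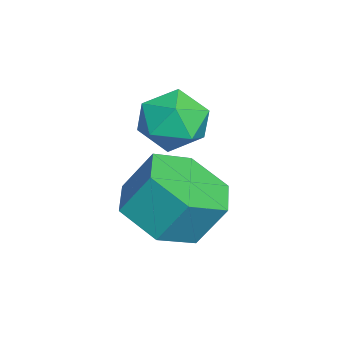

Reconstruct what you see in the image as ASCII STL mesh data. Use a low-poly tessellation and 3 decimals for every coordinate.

solid 
facet normal -0.965 -0.030 -0.260
outer loop
vertex -3.276 -3.047 1.059
vertex -3.468 -3.377 1.809
vertex -3.466 -2.543 1.705
endloop
endfacet
facet normal -0.630 0.511 -0.584
outer loop
vertex -3.276 -3.047 1.059
vertex -3.466 -2.543 1.705
vertex -2.83 -2.346 1.191
endloop
endfacet
facet normal -0.091 0.240 -0.966
outer loop
vertex -3.276 -3.047 1.059
vertex -2.83 -2.346 1.191
vertex -2.439 -3.059 0.977
endloop
endfacet
facet normal -0.093 -0.468 -0.879
outer loop
vertex -3.276 -3.047 1.059
vertex -2.439 -3.059 0.977
vertex -2.834 -3.697 1.358
endloop
endfacet
facet normal -0.634 -0.634 -0.442
outer loop
vertex -3.276 -3.047 1.059
vertex -2.834 -3.697 1.358
vertex -3.468 -3.377 1.809
endloop
endfacet
facet normal -0.353 0.932 -0.080
outer loop
vertex -2.83 -2.346 1.191
vertex -3.466 -2.543 1.705
vertex -2.746 -2.243 2.022
endloop
endfacet
facet normal -0.894 0.058 0.444
outer loop
vertex -3.466 -2.543 1.705
vertex -3.468 -3.377 1.809
vertex -3.141 -2.881 2.403
endloop
endfacet
facet normal -0.358 -0.921 0.150
outer loop
vertex -3.468 -3.377 1.809
vertex -2.834 -3.697 1.358
vertex -2.75 -3.594 2.189
endloop
endfacet
facet normal 0.516 -0.652 -0.556
outer loop
vertex -2.834 -3.697 1.358
vertex -2.439 -3.059 0.977
vertex -2.114 -3.397 1.675
endloop
endfacet
facet normal 0.519 0.494 -0.698
outer loop
vertex -2.439 -3.059 0.977
vertex -2.83 -2.346 1.191
vertex -2.112 -2.563 1.571
endloop
endfacet
facet normal 0.093 0.468 0.879
outer loop
vertex -2.304 -2.893 2.321
vertex -2.746 -2.243 2.022
vertex -3.141 -2.881 2.403
endloop
endfacet
facet normal 0.091 -0.240 0.966
outer loop
vertex -2.304 -2.893 2.321
vertex -3.141 -2.881 2.403
vertex -2.75 -3.594 2.189
endloop
endfacet
facet normal 0.630 -0.511 0.584
outer loop
vertex -2.304 -2.893 2.321
vertex -2.75 -3.594 2.189
vertex -2.114 -3.397 1.675
endloop
endfacet
facet normal 0.965 0.030 0.260
outer loop
vertex -2.304 -2.893 2.321
vertex -2.114 -3.397 1.675
vertex -2.112 -2.563 1.571
endloop
endfacet
facet normal 0.634 0.634 0.442
outer loop
vertex -2.304 -2.893 2.321
vertex -2.112 -2.563 1.571
vertex -2.746 -2.243 2.022
endloop
endfacet
facet normal -0.516 0.652 0.556
outer loop
vertex -3.141 -2.881 2.403
vertex -2.746 -2.243 2.022
vertex -3.466 -2.543 1.705
endloop
endfacet
facet normal -0.519 -0.494 0.698
outer loop
vertex -2.75 -3.594 2.189
vertex -3.141 -2.881 2.403
vertex -3.468 -3.377 1.809
endloop
endfacet
facet normal 0.353 -0.932 0.080
outer loop
vertex -2.114 -3.397 1.675
vertex -2.75 -3.594 2.189
vertex -2.834 -3.697 1.358
endloop
endfacet
facet normal 0.894 -0.058 -0.444
outer loop
vertex -2.112 -2.563 1.571
vertex -2.114 -3.397 1.675
vertex -2.439 -3.059 0.977
endloop
endfacet
facet normal 0.358 0.921 -0.150
outer loop
vertex -2.746 -2.243 2.022
vertex -2.112 -2.563 1.571
vertex -2.83 -2.346 1.191
endloop
endfacet
facet normal -0.014 -0.528 -0.849
outer loop
vertex -0.71 -2.415 -0.518
vertex -1.188 -3.167 -0.042
vertex -1.72 -2.433 -0.49
endloop
endfacet
facet normal -0.030 0.849 -0.528
outer loop
vertex -0.71 -2.415 -0.518
vertex -1.72 -2.433 -0.49
vertex -0.693 -1.802 0.466
endloop
endfacet
facet normal -0.030 0.849 -0.528
outer loop
vertex -0.693 -1.802 0.466
vertex -1.72 -2.433 -0.49
vertex -1.703 -1.82 0.495
endloop
endfacet
facet normal 0.015 0.528 0.849
outer loop
vertex -0.693 -1.802 0.466
vertex -1.703 -1.82 0.495
vertex -1.172 -2.553 0.942
endloop
endfacet
facet normal -0.014 -0.528 -0.849
outer loop
vertex -1.72 -2.433 -0.49
vertex -1.188 -3.167 -0.042
vertex -2.198 -3.185 -0.014
endloop
endfacet
facet normal -0.881 0.409 -0.239
outer loop
vertex -1.72 -2.433 -0.49
vertex -2.198 -3.185 -0.014
vertex -1.703 -1.82 0.495
endloop
endfacet
facet normal -0.881 0.409 -0.239
outer loop
vertex -1.703 -1.82 0.495
vertex -2.198 -3.185 -0.014
vertex -2.181 -2.572 0.971
endloop
endfacet
facet normal 0.014 0.528 0.849
outer loop
vertex -1.703 -1.82 0.495
vertex -2.181 -2.572 0.971
vertex -1.172 -2.553 0.942
endloop
endfacet
facet normal -0.014 -0.529 -0.849
outer loop
vertex -2.198 -3.185 -0.014
vertex -1.188 -3.167 -0.042
vertex -1.667 -3.918 0.434
endloop
endfacet
facet normal -0.851 -0.440 0.288
outer loop
vertex -2.198 -3.185 -0.014
vertex -1.667 -3.918 0.434
vertex -2.181 -2.572 0.971
endloop
endfacet
facet normal -0.850 -0.440 0.289
outer loop
vertex -2.181 -2.572 0.971
vertex -1.667 -3.918 0.434
vertex -1.65 -3.305 1.418
endloop
endfacet
facet normal 0.014 0.528 0.849
outer loop
vertex -2.181 -2.572 0.971
vertex -1.65 -3.305 1.418
vertex -1.172 -2.553 0.942
endloop
endfacet
facet normal -0.015 -0.528 -0.849
outer loop
vertex -1.667 -3.918 0.434
vertex -1.188 -3.167 -0.042
vertex -0.657 -3.9 0.405
endloop
endfacet
facet normal 0.030 -0.849 0.528
outer loop
vertex -1.667 -3.918 0.434
vertex -0.657 -3.9 0.405
vertex -1.65 -3.305 1.418
endloop
endfacet
facet normal 0.030 -0.849 0.528
outer loop
vertex -1.65 -3.305 1.418
vertex -0.657 -3.9 0.405
vertex -0.64 -3.287 1.39
endloop
endfacet
facet normal 0.014 0.528 0.849
outer loop
vertex -1.65 -3.305 1.418
vertex -0.64 -3.287 1.39
vertex -1.172 -2.553 0.942
endloop
endfacet
facet normal -0.014 -0.528 -0.849
outer loop
vertex -0.657 -3.9 0.405
vertex -1.188 -3.167 -0.042
vertex -0.179 -3.148 -0.071
endloop
endfacet
facet normal 0.881 -0.409 0.239
outer loop
vertex -0.657 -3.9 0.405
vertex -0.179 -3.148 -0.071
vertex -0.64 -3.287 1.39
endloop
endfacet
facet normal 0.881 -0.409 0.239
outer loop
vertex -0.64 -3.287 1.39
vertex -0.179 -3.148 -0.071
vertex -0.162 -2.535 0.914
endloop
endfacet
facet normal 0.014 0.528 0.849
outer loop
vertex -0.64 -3.287 1.39
vertex -0.162 -2.535 0.914
vertex -1.172 -2.553 0.942
endloop
endfacet
facet normal -0.014 -0.528 -0.849
outer loop
vertex -0.179 -3.148 -0.071
vertex -1.188 -3.167 -0.042
vertex -0.71 -2.415 -0.518
endloop
endfacet
facet normal 0.850 0.440 -0.289
outer loop
vertex -0.179 -3.148 -0.071
vertex -0.71 -2.415 -0.518
vertex -0.162 -2.535 0.914
endloop
endfacet
facet normal 0.850 0.440 -0.289
outer loop
vertex -0.162 -2.535 0.914
vertex -0.71 -2.415 -0.518
vertex -0.693 -1.802 0.466
endloop
endfacet
facet normal 0.014 0.529 0.849
outer loop
vertex -0.162 -2.535 0.914
vertex -0.693 -1.802 0.466
vertex -1.172 -2.553 0.942
endloop
endfacet

endsolid


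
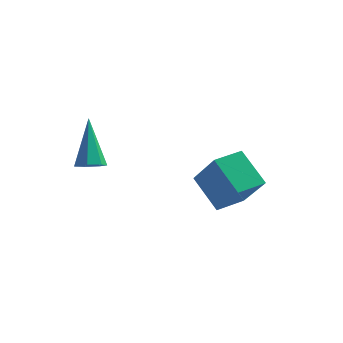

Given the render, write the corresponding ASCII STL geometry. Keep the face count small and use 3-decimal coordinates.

solid 
facet normal 0.210 -0.471 -0.857
outer loop
vertex -2.753 0.887 -1.577
vertex -3.21 0.662 -1.565
vertex -3.08 1.107 -1.778
endloop
endfacet
facet normal 0.569 0.822 -0.027
outer loop
vertex -2.753 0.887 -1.577
vertex -3.08 1.107 -1.778
vertex -3.59 1.518 -0.015
endloop
endfacet
facet normal 0.211 -0.471 -0.856
outer loop
vertex -3.08 1.107 -1.778
vertex -3.21 0.662 -1.565
vertex -3.506 0.991 -1.819
endloop
endfacet
facet normal -0.227 0.932 -0.283
outer loop
vertex -3.08 1.107 -1.778
vertex -3.506 0.991 -1.819
vertex -3.59 1.518 -0.015
endloop
endfacet
facet normal 0.209 -0.473 -0.856
outer loop
vertex -3.506 0.991 -1.819
vertex -3.21 0.662 -1.565
vertex -3.709 0.628 -1.668
endloop
endfacet
facet normal -0.888 0.428 -0.166
outer loop
vertex -3.506 0.991 -1.819
vertex -3.709 0.628 -1.668
vertex -3.59 1.518 -0.015
endloop
endfacet
facet normal 0.209 -0.474 -0.855
outer loop
vertex -3.709 0.628 -1.668
vertex -3.21 0.662 -1.565
vertex -3.537 0.291 -1.439
endloop
endfacet
facet normal -0.921 -0.311 0.234
outer loop
vertex -3.709 0.628 -1.668
vertex -3.537 0.291 -1.439
vertex -3.59 1.518 -0.015
endloop
endfacet
facet normal 0.208 -0.474 -0.855
outer loop
vertex -3.537 0.291 -1.439
vertex -3.21 0.662 -1.565
vertex -3.119 0.233 -1.305
endloop
endfacet
facet normal -0.299 -0.728 0.617
outer loop
vertex -3.537 0.291 -1.439
vertex -3.119 0.233 -1.305
vertex -3.59 1.518 -0.015
endloop
endfacet
facet normal 0.210 -0.474 -0.855
outer loop
vertex -3.119 0.233 -1.305
vertex -3.21 0.662 -1.565
vertex -2.77 0.498 -1.366
endloop
endfacet
facet normal 0.509 -0.510 0.694
outer loop
vertex -3.119 0.233 -1.305
vertex -2.77 0.498 -1.366
vertex -3.59 1.518 -0.015
endloop
endfacet
facet normal 0.211 -0.473 -0.855
outer loop
vertex -2.77 0.498 -1.366
vertex -3.21 0.662 -1.565
vertex -2.753 0.887 -1.577
endloop
endfacet
facet normal 0.895 0.181 0.407
outer loop
vertex -2.77 0.498 -1.366
vertex -2.753 0.887 -1.577
vertex -3.59 1.518 -0.015
endloop
endfacet
facet normal -0.523 0.415 -0.745
outer loop
vertex -1.086 3.893 -3.303
vertex -0.497 4.783 -3.221
vertex -0.129 3.35 -4.277
endloop
endfacet
facet normal -0.550 -0.832 -0.076
outer loop
vertex 0.797 2.617 -2.959
vertex -1.086 3.893 -3.303
vertex -0.129 3.35 -4.277
endloop
endfacet
facet normal -0.523 0.415 -0.745
outer loop
vertex -0.129 3.35 -4.277
vertex -0.497 4.783 -3.221
vertex 0.46 4.24 -4.195
endloop
endfacet
facet normal 0.651 -0.370 -0.663
outer loop
vertex 0.46 4.24 -4.195
vertex 0.797 2.617 -2.959
vertex -0.129 3.35 -4.277
endloop
endfacet
facet normal -0.651 0.370 0.663
outer loop
vertex -1.086 3.893 -3.303
vertex 0.429 4.05 -1.903
vertex -0.497 4.783 -3.221
endloop
endfacet
facet normal -0.550 -0.832 -0.076
outer loop
vertex -0.16 3.16 -1.985
vertex -1.086 3.893 -3.303
vertex 0.797 2.617 -2.959
endloop
endfacet
facet normal -0.651 0.370 0.663
outer loop
vertex -0.16 3.16 -1.985
vertex 0.429 4.05 -1.903
vertex -1.086 3.893 -3.303
endloop
endfacet
facet normal 0.550 0.832 0.076
outer loop
vertex -0.497 4.783 -3.221
vertex 0.429 4.05 -1.903
vertex 0.46 4.24 -4.195
endloop
endfacet
facet normal 0.651 -0.370 -0.663
outer loop
vertex 1.386 3.507 -2.877
vertex 0.797 2.617 -2.959
vertex 0.46 4.24 -4.195
endloop
endfacet
facet normal 0.550 0.832 0.076
outer loop
vertex 0.46 4.24 -4.195
vertex 0.429 4.05 -1.903
vertex 1.386 3.507 -2.877
endloop
endfacet
facet normal 0.523 -0.415 0.745
outer loop
vertex 1.386 3.507 -2.877
vertex -0.16 3.16 -1.985
vertex 0.797 2.617 -2.959
endloop
endfacet
facet normal 0.523 -0.415 0.745
outer loop
vertex 0.429 4.05 -1.903
vertex -0.16 3.16 -1.985
vertex 1.386 3.507 -2.877
endloop
endfacet

endsolid


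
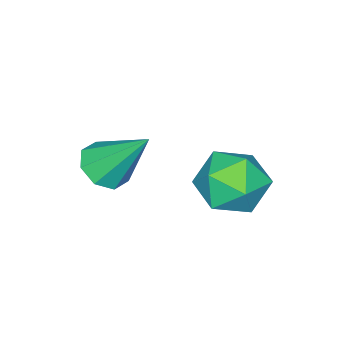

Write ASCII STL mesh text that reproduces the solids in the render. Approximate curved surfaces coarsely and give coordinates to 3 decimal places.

solid 
facet normal -0.057 0.810 0.584
outer loop
vertex -4.101 3.228 0.512
vertex -3.744 2.627 1.38
vertex -3.01 3.151 0.725
endloop
endfacet
facet normal 0.088 0.992 -0.090
outer loop
vertex -4.101 3.228 0.512
vertex -3.01 3.151 0.725
vertex -3.378 3.088 -0.325
endloop
endfacet
facet normal -0.439 0.744 -0.504
outer loop
vertex -4.101 3.228 0.512
vertex -3.378 3.088 -0.325
vertex -4.34 2.524 -0.319
endloop
endfacet
facet normal -0.909 0.408 -0.085
outer loop
vertex -4.101 3.228 0.512
vertex -4.34 2.524 -0.319
vertex -4.566 2.239 0.734
endloop
endfacet
facet normal -0.673 0.449 0.588
outer loop
vertex -4.101 3.228 0.512
vertex -4.566 2.239 0.734
vertex -3.744 2.627 1.38
endloop
endfacet
facet normal 0.691 0.665 -0.282
outer loop
vertex -3.378 3.088 -0.325
vertex -3.01 3.151 0.725
vertex -2.574 2.401 0.026
endloop
endfacet
facet normal 0.458 0.369 0.809
outer loop
vertex -3.01 3.151 0.725
vertex -3.744 2.627 1.38
vertex -2.8 2.116 1.079
endloop
endfacet
facet normal -0.539 -0.215 0.815
outer loop
vertex -3.744 2.627 1.38
vertex -4.566 2.239 0.734
vertex -3.762 1.552 1.085
endloop
endfacet
facet normal -0.920 -0.280 -0.273
outer loop
vertex -4.566 2.239 0.734
vertex -4.34 2.524 -0.319
vertex -4.13 1.489 0.035
endloop
endfacet
facet normal -0.161 0.264 -0.951
outer loop
vertex -4.34 2.524 -0.319
vertex -3.378 3.088 -0.325
vertex -3.396 2.013 -0.62
endloop
endfacet
facet normal 0.909 -0.408 0.085
outer loop
vertex -3.039 1.412 0.248
vertex -2.574 2.401 0.026
vertex -2.8 2.116 1.079
endloop
endfacet
facet normal 0.439 -0.744 0.504
outer loop
vertex -3.039 1.412 0.248
vertex -2.8 2.116 1.079
vertex -3.762 1.552 1.085
endloop
endfacet
facet normal -0.088 -0.992 0.090
outer loop
vertex -3.039 1.412 0.248
vertex -3.762 1.552 1.085
vertex -4.13 1.489 0.035
endloop
endfacet
facet normal 0.057 -0.810 -0.584
outer loop
vertex -3.039 1.412 0.248
vertex -4.13 1.489 0.035
vertex -3.396 2.013 -0.62
endloop
endfacet
facet normal 0.673 -0.449 -0.588
outer loop
vertex -3.039 1.412 0.248
vertex -3.396 2.013 -0.62
vertex -2.574 2.401 0.026
endloop
endfacet
facet normal 0.920 0.280 0.273
outer loop
vertex -2.8 2.116 1.079
vertex -2.574 2.401 0.026
vertex -3.01 3.151 0.725
endloop
endfacet
facet normal 0.161 -0.264 0.951
outer loop
vertex -3.762 1.552 1.085
vertex -2.8 2.116 1.079
vertex -3.744 2.627 1.38
endloop
endfacet
facet normal -0.691 -0.665 0.282
outer loop
vertex -4.13 1.489 0.035
vertex -3.762 1.552 1.085
vertex -4.566 2.239 0.734
endloop
endfacet
facet normal -0.458 -0.369 -0.809
outer loop
vertex -3.396 2.013 -0.62
vertex -4.13 1.489 0.035
vertex -4.34 2.524 -0.319
endloop
endfacet
facet normal 0.539 0.215 -0.815
outer loop
vertex -2.574 2.401 0.026
vertex -3.396 2.013 -0.62
vertex -3.378 3.088 -0.325
endloop
endfacet
facet normal 0.145 -0.618 -0.772
outer loop
vertex -1.481 0.075 0.296
vertex -1.834 -0.525 0.71
vertex -2.093 0.05 0.201
endloop
endfacet
facet normal 0.009 0.951 -0.310
outer loop
vertex -1.481 0.075 0.296
vertex -2.093 0.05 0.201
vertex -2.126 0.725 2.27
endloop
endfacet
facet normal 0.144 -0.619 -0.772
outer loop
vertex -2.093 0.05 0.201
vertex -1.834 -0.525 0.71
vertex -2.554 -0.312 0.405
endloop
endfacet
facet normal -0.663 0.708 -0.242
outer loop
vertex -2.093 0.05 0.201
vertex -2.554 -0.312 0.405
vertex -2.126 0.725 2.27
endloop
endfacet
facet normal 0.144 -0.619 -0.772
outer loop
vertex -2.554 -0.312 0.405
vertex -1.834 -0.525 0.71
vertex -2.593 -0.798 0.787
endloop
endfacet
facet normal -0.976 0.177 0.126
outer loop
vertex -2.554 -0.312 0.405
vertex -2.593 -0.798 0.787
vertex -2.126 0.725 2.27
endloop
endfacet
facet normal 0.144 -0.619 -0.772
outer loop
vertex -2.593 -0.798 0.787
vertex -1.834 -0.525 0.71
vertex -2.188 -1.124 1.124
endloop
endfacet
facet normal -0.747 -0.332 0.576
outer loop
vertex -2.593 -0.798 0.787
vertex -2.188 -1.124 1.124
vertex -2.126 0.725 2.27
endloop
endfacet
facet normal 0.144 -0.619 -0.772
outer loop
vertex -2.188 -1.124 1.124
vertex -1.834 -0.525 0.71
vertex -1.576 -1.1 1.219
endloop
endfacet
facet normal -0.111 -0.521 0.846
outer loop
vertex -2.188 -1.124 1.124
vertex -1.576 -1.1 1.219
vertex -2.126 0.725 2.27
endloop
endfacet
facet normal 0.144 -0.619 -0.772
outer loop
vertex -1.576 -1.1 1.219
vertex -1.834 -0.525 0.71
vertex -1.115 -0.738 1.015
endloop
endfacet
facet normal 0.563 -0.278 0.778
outer loop
vertex -1.576 -1.1 1.219
vertex -1.115 -0.738 1.015
vertex -2.126 0.725 2.27
endloop
endfacet
facet normal 0.144 -0.619 -0.772
outer loop
vertex -1.115 -0.738 1.015
vertex -1.834 -0.525 0.71
vertex -1.076 -0.252 0.633
endloop
endfacet
facet normal 0.876 0.253 0.411
outer loop
vertex -1.115 -0.738 1.015
vertex -1.076 -0.252 0.633
vertex -2.126 0.725 2.27
endloop
endfacet
facet normal 0.144 -0.618 -0.773
outer loop
vertex -1.076 -0.252 0.633
vertex -1.834 -0.525 0.71
vertex -1.481 0.075 0.296
endloop
endfacet
facet normal 0.647 0.761 -0.039
outer loop
vertex -1.076 -0.252 0.633
vertex -1.481 0.075 0.296
vertex -2.126 0.725 2.27
endloop
endfacet

endsolid


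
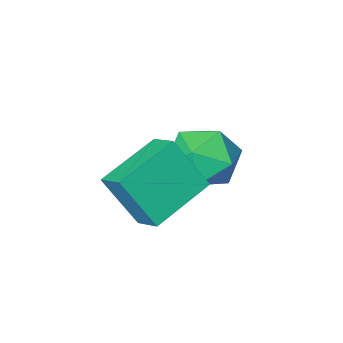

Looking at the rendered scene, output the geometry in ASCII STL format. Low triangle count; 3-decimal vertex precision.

solid 
facet normal -0.923 -0.218 0.317
outer loop
vertex 2.463 -1.052 3.893
vertex 2.4 -0.103 4.361
vertex 1.718 -0.291 2.248
endloop
endfacet
facet normal 0.060 -0.895 -0.441
outer loop
vertex 3.72 0.183 1.559
vertex 2.463 -1.052 3.893
vertex 1.718 -0.291 2.248
endloop
endfacet
facet normal -0.923 -0.219 0.317
outer loop
vertex 1.718 -0.291 2.248
vertex 2.4 -0.103 4.361
vertex 1.654 0.658 2.716
endloop
endfacet
facet normal -0.381 0.388 -0.839
outer loop
vertex 1.654 0.658 2.716
vertex 3.72 0.183 1.559
vertex 1.718 -0.291 2.248
endloop
endfacet
facet normal 0.381 -0.389 0.839
outer loop
vertex 2.463 -1.052 3.893
vertex 4.402 0.371 3.672
vertex 2.4 -0.103 4.361
endloop
endfacet
facet normal 0.060 -0.895 -0.441
outer loop
vertex 4.466 -0.578 3.204
vertex 2.463 -1.052 3.893
vertex 3.72 0.183 1.559
endloop
endfacet
facet normal 0.381 -0.388 0.839
outer loop
vertex 4.466 -0.578 3.204
vertex 4.402 0.371 3.672
vertex 2.463 -1.052 3.893
endloop
endfacet
facet normal -0.060 0.895 0.441
outer loop
vertex 2.4 -0.103 4.361
vertex 4.402 0.371 3.672
vertex 1.654 0.658 2.716
endloop
endfacet
facet normal -0.381 0.389 -0.839
outer loop
vertex 3.657 1.132 2.027
vertex 3.72 0.183 1.559
vertex 1.654 0.658 2.716
endloop
endfacet
facet normal -0.060 0.895 0.441
outer loop
vertex 1.654 0.658 2.716
vertex 4.402 0.371 3.672
vertex 3.657 1.132 2.027
endloop
endfacet
facet normal 0.923 0.218 -0.318
outer loop
vertex 3.657 1.132 2.027
vertex 4.466 -0.578 3.204
vertex 3.72 0.183 1.559
endloop
endfacet
facet normal 0.923 0.219 -0.317
outer loop
vertex 4.402 0.371 3.672
vertex 4.466 -0.578 3.204
vertex 3.657 1.132 2.027
endloop
endfacet
facet normal -0.825 -0.145 0.547
outer loop
vertex -0.305 -0.702 2.592
vertex 0.114 -1.821 2.927
vertex 0.392 -0.824 3.611
endloop
endfacet
facet normal -0.658 0.549 0.516
outer loop
vertex -0.305 -0.702 2.592
vertex 0.392 -0.824 3.611
vertex 0.582 0.129 2.84
endloop
endfacet
facet normal -0.648 0.742 -0.171
outer loop
vertex -0.305 -0.702 2.592
vertex 0.582 0.129 2.84
vertex 0.42 -0.279 1.679
endloop
endfacet
facet normal -0.808 0.169 -0.564
outer loop
vertex -0.305 -0.702 2.592
vertex 0.42 -0.279 1.679
vertex 0.131 -1.484 1.733
endloop
endfacet
facet normal -0.917 -0.379 -0.120
outer loop
vertex -0.305 -0.702 2.592
vertex 0.131 -1.484 1.733
vertex 0.114 -1.821 2.927
endloop
endfacet
facet normal 0.002 0.629 0.778
outer loop
vertex 0.582 0.129 2.84
vertex 0.392 -0.824 3.611
vertex 1.549 -0.476 3.327
endloop
endfacet
facet normal -0.268 -0.493 0.828
outer loop
vertex 0.392 -0.824 3.611
vertex 0.114 -1.821 2.927
vertex 1.26 -1.681 3.381
endloop
endfacet
facet normal -0.419 -0.872 -0.252
outer loop
vertex 0.114 -1.821 2.927
vertex 0.131 -1.484 1.733
vertex 1.098 -2.089 2.22
endloop
endfacet
facet normal -0.243 0.015 -0.970
outer loop
vertex 0.131 -1.484 1.733
vertex 0.42 -0.279 1.679
vertex 1.288 -1.136 1.449
endloop
endfacet
facet normal 0.017 0.943 -0.334
outer loop
vertex 0.42 -0.279 1.679
vertex 0.582 0.129 2.84
vertex 1.566 -0.139 2.133
endloop
endfacet
facet normal 0.808 -0.169 0.564
outer loop
vertex 1.985 -1.258 2.468
vertex 1.549 -0.476 3.327
vertex 1.26 -1.681 3.381
endloop
endfacet
facet normal 0.648 -0.742 0.171
outer loop
vertex 1.985 -1.258 2.468
vertex 1.26 -1.681 3.381
vertex 1.098 -2.089 2.22
endloop
endfacet
facet normal 0.658 -0.549 -0.516
outer loop
vertex 1.985 -1.258 2.468
vertex 1.098 -2.089 2.22
vertex 1.288 -1.136 1.449
endloop
endfacet
facet normal 0.825 0.145 -0.547
outer loop
vertex 1.985 -1.258 2.468
vertex 1.288 -1.136 1.449
vertex 1.566 -0.139 2.133
endloop
endfacet
facet normal 0.917 0.379 0.120
outer loop
vertex 1.985 -1.258 2.468
vertex 1.566 -0.139 2.133
vertex 1.549 -0.476 3.327
endloop
endfacet
facet normal 0.243 -0.015 0.970
outer loop
vertex 1.26 -1.681 3.381
vertex 1.549 -0.476 3.327
vertex 0.392 -0.824 3.611
endloop
endfacet
facet normal -0.017 -0.943 0.334
outer loop
vertex 1.098 -2.089 2.22
vertex 1.26 -1.681 3.381
vertex 0.114 -1.821 2.927
endloop
endfacet
facet normal -0.002 -0.629 -0.778
outer loop
vertex 1.288 -1.136 1.449
vertex 1.098 -2.089 2.22
vertex 0.131 -1.484 1.733
endloop
endfacet
facet normal 0.268 0.493 -0.828
outer loop
vertex 1.566 -0.139 2.133
vertex 1.288 -1.136 1.449
vertex 0.42 -0.279 1.679
endloop
endfacet
facet normal 0.419 0.872 0.252
outer loop
vertex 1.549 -0.476 3.327
vertex 1.566 -0.139 2.133
vertex 0.582 0.129 2.84
endloop
endfacet

endsolid
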